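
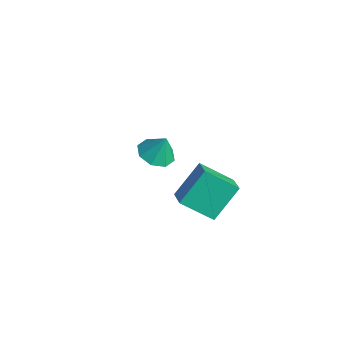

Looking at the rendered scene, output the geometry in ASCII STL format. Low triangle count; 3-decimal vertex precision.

solid 
facet normal -0.514 -0.630 0.582
outer loop
vertex 2.381 -3.497 3.359
vertex 1.347 -3.109 2.866
vertex 2.526 -4.967 1.894
endloop
endfacet
facet normal 0.855 -0.321 0.407
outer loop
vertex 3.533 -3.731 0.754
vertex 2.381 -3.497 3.359
vertex 2.526 -4.967 1.894
endloop
endfacet
facet normal -0.514 -0.630 0.582
outer loop
vertex 2.526 -4.967 1.894
vertex 1.347 -3.109 2.866
vertex 1.492 -4.578 1.402
endloop
endfacet
facet normal 0.069 -0.706 -0.704
outer loop
vertex 1.492 -4.578 1.402
vertex 3.533 -3.731 0.754
vertex 2.526 -4.967 1.894
endloop
endfacet
facet normal -0.070 0.707 0.704
outer loop
vertex 2.381 -3.497 3.359
vertex 2.354 -1.873 1.726
vertex 1.347 -3.109 2.866
endloop
endfacet
facet normal 0.855 -0.321 0.407
outer loop
vertex 3.388 -2.262 2.218
vertex 2.381 -3.497 3.359
vertex 3.533 -3.731 0.754
endloop
endfacet
facet normal -0.069 0.707 0.704
outer loop
vertex 3.388 -2.262 2.218
vertex 2.354 -1.873 1.726
vertex 2.381 -3.497 3.359
endloop
endfacet
facet normal -0.855 0.321 -0.407
outer loop
vertex 1.347 -3.109 2.866
vertex 2.354 -1.873 1.726
vertex 1.492 -4.578 1.402
endloop
endfacet
facet normal 0.070 -0.707 -0.704
outer loop
vertex 2.499 -3.343 0.261
vertex 3.533 -3.731 0.754
vertex 1.492 -4.578 1.402
endloop
endfacet
facet normal -0.855 0.321 -0.407
outer loop
vertex 1.492 -4.578 1.402
vertex 2.354 -1.873 1.726
vertex 2.499 -3.343 0.261
endloop
endfacet
facet normal 0.514 0.630 -0.582
outer loop
vertex 2.499 -3.343 0.261
vertex 3.388 -2.262 2.218
vertex 3.533 -3.731 0.754
endloop
endfacet
facet normal 0.514 0.630 -0.582
outer loop
vertex 2.354 -1.873 1.726
vertex 3.388 -2.262 2.218
vertex 2.499 -3.343 0.261
endloop
endfacet
facet normal -0.257 -0.277 -0.926
outer loop
vertex -2.693 -3.214 -0.737
vertex -3.386 -2.48 -0.764
vertex -2.41 -2.55 -1.014
endloop
endfacet
facet normal 0.884 -0.200 0.423
outer loop
vertex -2.693 -3.214 -0.737
vertex -2.41 -2.55 -1.014
vertex -3.034 -2.1 0.504
endloop
endfacet
facet normal -0.257 -0.276 -0.926
outer loop
vertex -2.41 -2.55 -1.014
vertex -3.386 -2.48 -0.764
vertex -2.698 -1.845 -1.144
endloop
endfacet
facet normal 0.882 0.405 0.242
outer loop
vertex -2.41 -2.55 -1.014
vertex -2.698 -1.845 -1.144
vertex -3.034 -2.1 0.504
endloop
endfacet
facet normal -0.257 -0.276 -0.926
outer loop
vertex -2.698 -1.845 -1.144
vertex -3.386 -2.48 -0.764
vertex -3.39 -1.511 -1.052
endloop
endfacet
facet normal 0.448 0.865 0.225
outer loop
vertex -2.698 -1.845 -1.144
vertex -3.39 -1.511 -1.052
vertex -3.034 -2.1 0.504
endloop
endfacet
facet normal -0.256 -0.276 -0.926
outer loop
vertex -3.39 -1.511 -1.052
vertex -3.386 -2.48 -0.764
vertex -4.079 -1.745 -0.792
endloop
endfacet
facet normal -0.165 0.909 0.382
outer loop
vertex -3.39 -1.511 -1.052
vertex -4.079 -1.745 -0.792
vertex -3.034 -2.1 0.504
endloop
endfacet
facet normal -0.256 -0.277 -0.926
outer loop
vertex -4.079 -1.745 -0.792
vertex -3.386 -2.48 -0.764
vertex -4.362 -2.409 -0.515
endloop
endfacet
facet normal -0.595 0.512 0.620
outer loop
vertex -4.079 -1.745 -0.792
vertex -4.362 -2.409 -0.515
vertex -3.034 -2.1 0.504
endloop
endfacet
facet normal -0.256 -0.277 -0.926
outer loop
vertex -4.362 -2.409 -0.515
vertex -3.386 -2.48 -0.764
vertex -4.073 -3.114 -0.384
endloop
endfacet
facet normal -0.592 -0.094 0.800
outer loop
vertex -4.362 -2.409 -0.515
vertex -4.073 -3.114 -0.384
vertex -3.034 -2.1 0.504
endloop
endfacet
facet normal -0.257 -0.277 -0.926
outer loop
vertex -4.073 -3.114 -0.384
vertex -3.386 -2.48 -0.764
vertex -3.382 -3.448 -0.476
endloop
endfacet
facet normal -0.159 -0.553 0.818
outer loop
vertex -4.073 -3.114 -0.384
vertex -3.382 -3.448 -0.476
vertex -3.034 -2.1 0.504
endloop
endfacet
facet normal -0.257 -0.277 -0.926
outer loop
vertex -3.382 -3.448 -0.476
vertex -3.386 -2.48 -0.764
vertex -2.693 -3.214 -0.737
endloop
endfacet
facet normal 0.453 -0.598 0.661
outer loop
vertex -3.382 -3.448 -0.476
vertex -2.693 -3.214 -0.737
vertex -3.034 -2.1 0.504
endloop
endfacet

endsolid


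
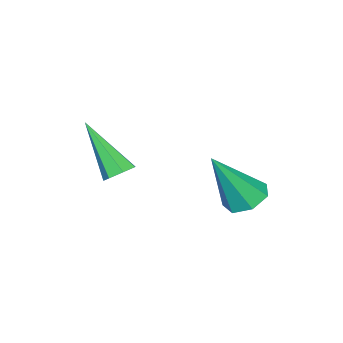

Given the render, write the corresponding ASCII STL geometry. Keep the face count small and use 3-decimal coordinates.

solid 
facet normal -0.430 0.286 -0.856
outer loop
vertex -0.694 4.043 -1.39
vertex -1.399 4.053 -1.033
vertex -0.873 4.639 -1.101
endloop
endfacet
facet normal 0.955 0.296 -0.018
outer loop
vertex -0.694 4.043 -1.39
vertex -0.873 4.639 -1.101
vertex -0.461 3.427 0.833
endloop
endfacet
facet normal -0.431 0.287 -0.855
outer loop
vertex -0.873 4.639 -1.101
vertex -1.399 4.053 -1.033
vertex -1.448 4.792 -0.76
endloop
endfacet
facet normal 0.451 0.796 0.403
outer loop
vertex -0.873 4.639 -1.101
vertex -1.448 4.792 -0.76
vertex -0.461 3.427 0.833
endloop
endfacet
facet normal -0.430 0.288 -0.856
outer loop
vertex -1.448 4.792 -0.76
vertex -1.399 4.053 -1.033
vertex -1.986 4.389 -0.625
endloop
endfacet
facet normal -0.291 0.630 0.720
outer loop
vertex -1.448 4.792 -0.76
vertex -1.986 4.389 -0.625
vertex -0.461 3.427 0.833
endloop
endfacet
facet normal -0.431 0.286 -0.856
outer loop
vertex -1.986 4.389 -0.625
vertex -1.399 4.053 -1.033
vertex -2.081 3.732 -0.797
endloop
endfacet
facet normal -0.714 -0.079 0.695
outer loop
vertex -1.986 4.389 -0.625
vertex -2.081 3.732 -0.797
vertex -0.461 3.427 0.833
endloop
endfacet
facet normal -0.431 0.287 -0.855
outer loop
vertex -2.081 3.732 -0.797
vertex -1.399 4.053 -1.033
vertex -1.663 3.317 -1.147
endloop
endfacet
facet normal -0.498 -0.795 0.347
outer loop
vertex -2.081 3.732 -0.797
vertex -1.663 3.317 -1.147
vertex -0.461 3.427 0.833
endloop
endfacet
facet normal -0.430 0.287 -0.856
outer loop
vertex -1.663 3.317 -1.147
vertex -1.399 4.053 -1.033
vertex -1.046 3.455 -1.411
endloop
endfacet
facet normal 0.192 -0.979 -0.062
outer loop
vertex -1.663 3.317 -1.147
vertex -1.046 3.455 -1.411
vertex -0.461 3.427 0.833
endloop
endfacet
facet normal -0.429 0.288 -0.856
outer loop
vertex -1.046 3.455 -1.411
vertex -1.399 4.053 -1.033
vertex -0.694 4.043 -1.39
endloop
endfacet
facet normal 0.840 -0.495 -0.225
outer loop
vertex -1.046 3.455 -1.411
vertex -0.694 4.043 -1.39
vertex -0.461 3.427 0.833
endloop
endfacet
facet normal 0.044 0.630 -0.775
outer loop
vertex 1.317 1.56 0.439
vertex 1.009 1.206 0.134
vertex 0.836 1.624 0.464
endloop
endfacet
facet normal 0.121 0.604 0.787
outer loop
vertex 1.317 1.56 0.439
vertex 0.836 1.624 0.464
vertex 0.911 -0.166 1.826
endloop
endfacet
facet normal 0.044 0.630 -0.775
outer loop
vertex 0.836 1.624 0.464
vertex 1.009 1.206 0.134
vertex 0.485 1.373 0.24
endloop
endfacet
facet normal -0.683 0.424 0.595
outer loop
vertex 0.836 1.624 0.464
vertex 0.485 1.373 0.24
vertex 0.911 -0.166 1.826
endloop
endfacet
facet normal 0.043 0.629 -0.776
outer loop
vertex 0.485 1.373 0.24
vertex 1.009 1.206 0.134
vertex 0.528 0.996 -0.063
endloop
endfacet
facet normal -0.980 -0.182 0.087
outer loop
vertex 0.485 1.373 0.24
vertex 0.528 0.996 -0.063
vertex 0.911 -0.166 1.826
endloop
endfacet
facet normal 0.043 0.629 -0.776
outer loop
vertex 0.528 0.996 -0.063
vertex 1.009 1.206 0.134
vertex 0.933 0.777 -0.218
endloop
endfacet
facet normal -0.546 -0.758 -0.356
outer loop
vertex 0.528 0.996 -0.063
vertex 0.933 0.777 -0.218
vertex 0.911 -0.166 1.826
endloop
endfacet
facet normal 0.045 0.629 -0.776
outer loop
vertex 0.933 0.777 -0.218
vertex 1.009 1.206 0.134
vertex 1.395 0.881 -0.107
endloop
endfacet
facet normal 0.291 -0.870 -0.398
outer loop
vertex 0.933 0.777 -0.218
vertex 1.395 0.881 -0.107
vertex 0.911 -0.166 1.826
endloop
endfacet
facet normal 0.045 0.629 -0.776
outer loop
vertex 1.395 0.881 -0.107
vertex 1.009 1.206 0.134
vertex 1.566 1.229 0.185
endloop
endfacet
facet normal 0.901 -0.434 -0.010
outer loop
vertex 1.395 0.881 -0.107
vertex 1.566 1.229 0.185
vertex 0.911 -0.166 1.826
endloop
endfacet
facet normal 0.045 0.629 -0.776
outer loop
vertex 1.566 1.229 0.185
vertex 1.009 1.206 0.134
vertex 1.317 1.56 0.439
endloop
endfacet
facet normal 0.825 0.223 0.519
outer loop
vertex 1.566 1.229 0.185
vertex 1.317 1.56 0.439
vertex 0.911 -0.166 1.826
endloop
endfacet

endsolid


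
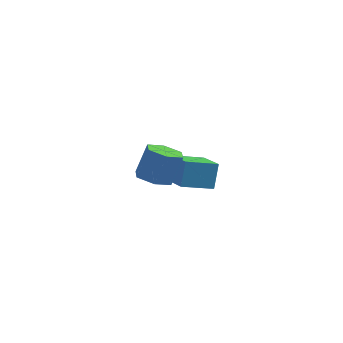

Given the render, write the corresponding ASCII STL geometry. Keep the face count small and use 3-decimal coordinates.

solid 
facet normal -0.781 -0.576 0.242
outer loop
vertex 1.185 1.381 -1.781
vertex 0.05 2.722 -2.257
vertex 1.147 0.891 -3.071
endloop
endfacet
facet normal 0.624 -0.737 0.261
outer loop
vertex 2.35 1.778 -3.443
vertex 1.185 1.381 -1.781
vertex 1.147 0.891 -3.071
endloop
endfacet
facet normal -0.781 -0.576 0.242
outer loop
vertex 1.147 0.891 -3.071
vertex 0.05 2.722 -2.257
vertex 0.012 2.232 -3.547
endloop
endfacet
facet normal -0.027 -0.355 -0.935
outer loop
vertex 0.012 2.232 -3.547
vertex 2.35 1.778 -3.443
vertex 1.147 0.891 -3.071
endloop
endfacet
facet normal 0.027 0.355 0.935
outer loop
vertex 1.185 1.381 -1.781
vertex 1.253 3.609 -2.629
vertex 0.05 2.722 -2.257
endloop
endfacet
facet normal 0.624 -0.737 0.261
outer loop
vertex 2.388 2.268 -2.153
vertex 1.185 1.381 -1.781
vertex 2.35 1.778 -3.443
endloop
endfacet
facet normal 0.027 0.355 0.935
outer loop
vertex 2.388 2.268 -2.153
vertex 1.253 3.609 -2.629
vertex 1.185 1.381 -1.781
endloop
endfacet
facet normal -0.624 0.737 -0.261
outer loop
vertex 0.05 2.722 -2.257
vertex 1.253 3.609 -2.629
vertex 0.012 2.232 -3.547
endloop
endfacet
facet normal -0.027 -0.355 -0.935
outer loop
vertex 1.215 3.119 -3.919
vertex 2.35 1.778 -3.443
vertex 0.012 2.232 -3.547
endloop
endfacet
facet normal -0.624 0.737 -0.261
outer loop
vertex 0.012 2.232 -3.547
vertex 1.253 3.609 -2.629
vertex 1.215 3.119 -3.919
endloop
endfacet
facet normal 0.781 0.576 -0.242
outer loop
vertex 1.215 3.119 -3.919
vertex 2.388 2.268 -2.153
vertex 2.35 1.778 -3.443
endloop
endfacet
facet normal 0.781 0.576 -0.242
outer loop
vertex 1.253 3.609 -2.629
vertex 2.388 2.268 -2.153
vertex 1.215 3.119 -3.919
endloop
endfacet
facet normal -0.241 -0.252 -0.937
outer loop
vertex 1.732 -2.068 -0.971
vertex 1.253 -2.705 -0.676
vertex 0.911 -1.936 -0.795
endloop
endfacet
facet normal 0.093 0.955 -0.281
outer loop
vertex 1.732 -2.068 -0.971
vertex 0.911 -1.936 -0.795
vertex 2.106 -1.677 0.482
endloop
endfacet
facet normal 0.093 0.955 -0.280
outer loop
vertex 2.106 -1.677 0.482
vertex 0.911 -1.936 -0.795
vertex 1.285 -1.546 0.657
endloop
endfacet
facet normal 0.240 0.252 0.938
outer loop
vertex 2.106 -1.677 0.482
vertex 1.285 -1.546 0.657
vertex 1.627 -2.315 0.776
endloop
endfacet
facet normal -0.240 -0.252 -0.938
outer loop
vertex 0.911 -1.936 -0.795
vertex 1.253 -2.705 -0.676
vertex 0.432 -2.574 -0.501
endloop
endfacet
facet normal -0.790 0.611 0.039
outer loop
vertex 0.911 -1.936 -0.795
vertex 0.432 -2.574 -0.501
vertex 1.285 -1.546 0.657
endloop
endfacet
facet normal -0.790 0.612 0.039
outer loop
vertex 1.285 -1.546 0.657
vertex 0.432 -2.574 -0.501
vertex 0.806 -2.183 0.952
endloop
endfacet
facet normal 0.241 0.252 0.937
outer loop
vertex 1.285 -1.546 0.657
vertex 0.806 -2.183 0.952
vertex 1.627 -2.315 0.776
endloop
endfacet
facet normal -0.240 -0.252 -0.938
outer loop
vertex 0.432 -2.574 -0.501
vertex 1.253 -2.705 -0.676
vertex 0.774 -3.343 -0.382
endloop
endfacet
facet normal -0.883 -0.343 0.320
outer loop
vertex 0.432 -2.574 -0.501
vertex 0.774 -3.343 -0.382
vertex 0.806 -2.183 0.952
endloop
endfacet
facet normal -0.883 -0.343 0.320
outer loop
vertex 0.806 -2.183 0.952
vertex 0.774 -3.343 -0.382
vertex 1.148 -2.952 1.071
endloop
endfacet
facet normal 0.241 0.252 0.937
outer loop
vertex 0.806 -2.183 0.952
vertex 1.148 -2.952 1.071
vertex 1.627 -2.315 0.776
endloop
endfacet
facet normal -0.240 -0.252 -0.938
outer loop
vertex 0.774 -3.343 -0.382
vertex 1.253 -2.705 -0.676
vertex 1.595 -3.474 -0.557
endloop
endfacet
facet normal -0.093 -0.955 0.281
outer loop
vertex 0.774 -3.343 -0.382
vertex 1.595 -3.474 -0.557
vertex 1.148 -2.952 1.071
endloop
endfacet
facet normal -0.093 -0.955 0.281
outer loop
vertex 1.148 -2.952 1.071
vertex 1.595 -3.474 -0.557
vertex 1.969 -3.084 0.895
endloop
endfacet
facet normal 0.241 0.252 0.937
outer loop
vertex 1.148 -2.952 1.071
vertex 1.969 -3.084 0.895
vertex 1.627 -2.315 0.776
endloop
endfacet
facet normal -0.241 -0.252 -0.937
outer loop
vertex 1.595 -3.474 -0.557
vertex 1.253 -2.705 -0.676
vertex 2.074 -2.837 -0.852
endloop
endfacet
facet normal 0.790 -0.612 -0.039
outer loop
vertex 1.595 -3.474 -0.557
vertex 2.074 -2.837 -0.852
vertex 1.969 -3.084 0.895
endloop
endfacet
facet normal 0.790 -0.611 -0.039
outer loop
vertex 1.969 -3.084 0.895
vertex 2.074 -2.837 -0.852
vertex 2.448 -2.446 0.601
endloop
endfacet
facet normal 0.240 0.252 0.938
outer loop
vertex 1.969 -3.084 0.895
vertex 2.448 -2.446 0.601
vertex 1.627 -2.315 0.776
endloop
endfacet
facet normal -0.241 -0.252 -0.937
outer loop
vertex 2.074 -2.837 -0.852
vertex 1.253 -2.705 -0.676
vertex 1.732 -2.068 -0.971
endloop
endfacet
facet normal 0.883 0.343 -0.320
outer loop
vertex 2.074 -2.837 -0.852
vertex 1.732 -2.068 -0.971
vertex 2.448 -2.446 0.601
endloop
endfacet
facet normal 0.883 0.343 -0.320
outer loop
vertex 2.448 -2.446 0.601
vertex 1.732 -2.068 -0.971
vertex 2.106 -1.677 0.482
endloop
endfacet
facet normal 0.240 0.252 0.938
outer loop
vertex 2.448 -2.446 0.601
vertex 2.106 -1.677 0.482
vertex 1.627 -2.315 0.776
endloop
endfacet

endsolid


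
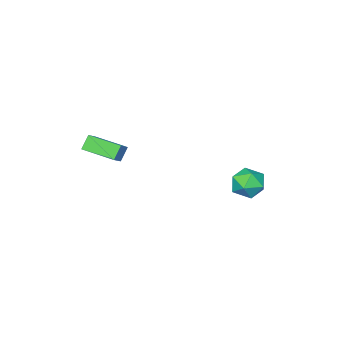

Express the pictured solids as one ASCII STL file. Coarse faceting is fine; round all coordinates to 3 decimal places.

solid 
facet normal -0.735 -0.348 -0.582
outer loop
vertex 2.722 -1.538 4.073
vertex 2.107 0.139 3.847
vertex 3.249 -1.442 3.351
endloop
endfacet
facet normal 0.341 -0.932 0.125
outer loop
vertex 3.933 -1.119 3.893
vertex 2.722 -1.538 4.073
vertex 3.249 -1.442 3.351
endloop
endfacet
facet normal -0.734 -0.347 -0.583
outer loop
vertex 3.249 -1.442 3.351
vertex 2.107 0.139 3.847
vertex 2.635 0.235 3.125
endloop
endfacet
facet normal 0.586 0.106 -0.803
outer loop
vertex 2.635 0.235 3.125
vertex 3.933 -1.119 3.893
vertex 3.249 -1.442 3.351
endloop
endfacet
facet normal -0.586 -0.107 0.803
outer loop
vertex 2.722 -1.538 4.073
vertex 2.791 0.462 4.389
vertex 2.107 0.139 3.847
endloop
endfacet
facet normal 0.341 -0.932 0.125
outer loop
vertex 3.405 -1.215 4.615
vertex 2.722 -1.538 4.073
vertex 3.933 -1.119 3.893
endloop
endfacet
facet normal -0.587 -0.107 0.803
outer loop
vertex 3.405 -1.215 4.615
vertex 2.791 0.462 4.389
vertex 2.722 -1.538 4.073
endloop
endfacet
facet normal -0.341 0.932 -0.125
outer loop
vertex 2.107 0.139 3.847
vertex 2.791 0.462 4.389
vertex 2.635 0.235 3.125
endloop
endfacet
facet normal 0.587 0.107 -0.803
outer loop
vertex 3.318 0.558 3.667
vertex 3.933 -1.119 3.893
vertex 2.635 0.235 3.125
endloop
endfacet
facet normal -0.341 0.932 -0.125
outer loop
vertex 2.635 0.235 3.125
vertex 2.791 0.462 4.389
vertex 3.318 0.558 3.667
endloop
endfacet
facet normal 0.734 0.348 0.583
outer loop
vertex 3.318 0.558 3.667
vertex 3.405 -1.215 4.615
vertex 3.933 -1.119 3.893
endloop
endfacet
facet normal 0.735 0.348 0.583
outer loop
vertex 2.791 0.462 4.389
vertex 3.405 -1.215 4.615
vertex 3.318 0.558 3.667
endloop
endfacet
facet normal 0.326 0.775 0.541
outer loop
vertex -3.531 3.733 0.282
vertex -3.329 3.111 1.051
vertex -2.623 3.299 0.356
endloop
endfacet
facet normal 0.436 0.886 -0.154
outer loop
vertex -3.531 3.733 0.282
vertex -2.623 3.299 0.356
vertex -3.079 3.367 -0.542
endloop
endfacet
facet normal -0.195 0.852 -0.486
outer loop
vertex -3.531 3.733 0.282
vertex -3.079 3.367 -0.542
vertex -4.068 3.22 -0.402
endloop
endfacet
facet normal -0.695 0.719 0.007
outer loop
vertex -3.531 3.733 0.282
vertex -4.068 3.22 -0.402
vertex -4.222 3.062 0.583
endloop
endfacet
facet normal -0.373 0.671 0.641
outer loop
vertex -3.531 3.733 0.282
vertex -4.222 3.062 0.583
vertex -3.329 3.111 1.051
endloop
endfacet
facet normal 0.844 0.356 -0.402
outer loop
vertex -3.079 3.367 -0.542
vertex -2.623 3.299 0.356
vertex -2.598 2.518 -0.283
endloop
endfacet
facet normal 0.667 0.175 0.725
outer loop
vertex -2.623 3.299 0.356
vertex -3.329 3.111 1.051
vertex -2.752 2.36 0.702
endloop
endfacet
facet normal -0.464 0.007 0.886
outer loop
vertex -3.329 3.111 1.051
vertex -4.222 3.062 0.583
vertex -3.741 2.213 0.842
endloop
endfacet
facet normal -0.986 0.084 -0.141
outer loop
vertex -4.222 3.062 0.583
vertex -4.068 3.22 -0.402
vertex -4.197 2.281 -0.056
endloop
endfacet
facet normal -0.177 0.300 -0.937
outer loop
vertex -4.068 3.22 -0.402
vertex -3.079 3.367 -0.542
vertex -3.491 2.469 -0.751
endloop
endfacet
facet normal 0.695 -0.719 -0.007
outer loop
vertex -3.289 1.847 0.018
vertex -2.598 2.518 -0.283
vertex -2.752 2.36 0.702
endloop
endfacet
facet normal 0.195 -0.852 0.486
outer loop
vertex -3.289 1.847 0.018
vertex -2.752 2.36 0.702
vertex -3.741 2.213 0.842
endloop
endfacet
facet normal -0.436 -0.886 0.154
outer loop
vertex -3.289 1.847 0.018
vertex -3.741 2.213 0.842
vertex -4.197 2.281 -0.056
endloop
endfacet
facet normal -0.326 -0.775 -0.541
outer loop
vertex -3.289 1.847 0.018
vertex -4.197 2.281 -0.056
vertex -3.491 2.469 -0.751
endloop
endfacet
facet normal 0.373 -0.671 -0.641
outer loop
vertex -3.289 1.847 0.018
vertex -3.491 2.469 -0.751
vertex -2.598 2.518 -0.283
endloop
endfacet
facet normal 0.986 -0.084 0.141
outer loop
vertex -2.752 2.36 0.702
vertex -2.598 2.518 -0.283
vertex -2.623 3.299 0.356
endloop
endfacet
facet normal 0.177 -0.300 0.937
outer loop
vertex -3.741 2.213 0.842
vertex -2.752 2.36 0.702
vertex -3.329 3.111 1.051
endloop
endfacet
facet normal -0.844 -0.356 0.402
outer loop
vertex -4.197 2.281 -0.056
vertex -3.741 2.213 0.842
vertex -4.222 3.062 0.583
endloop
endfacet
facet normal -0.667 -0.175 -0.725
outer loop
vertex -3.491 2.469 -0.751
vertex -4.197 2.281 -0.056
vertex -4.068 3.22 -0.402
endloop
endfacet
facet normal 0.464 -0.007 -0.886
outer loop
vertex -2.598 2.518 -0.283
vertex -3.491 2.469 -0.751
vertex -3.079 3.367 -0.542
endloop
endfacet

endsolid


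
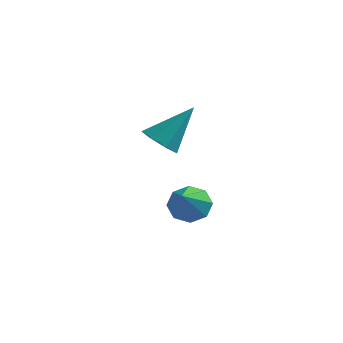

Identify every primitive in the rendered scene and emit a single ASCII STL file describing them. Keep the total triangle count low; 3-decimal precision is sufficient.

solid 
facet normal -0.455 -0.506 -0.733
outer loop
vertex 2.156 1.463 1.217
vertex 1.858 1.14 1.625
vertex 1.697 1.657 1.368
endloop
endfacet
facet normal 0.276 0.905 -0.324
outer loop
vertex 2.156 1.463 1.217
vertex 1.697 1.657 1.368
vertex 2.522 1.88 2.695
endloop
endfacet
facet normal -0.453 -0.506 -0.734
outer loop
vertex 1.697 1.657 1.368
vertex 1.858 1.14 1.625
vertex 1.359 1.461 1.712
endloop
endfacet
facet normal -0.415 0.903 0.106
outer loop
vertex 1.697 1.657 1.368
vertex 1.359 1.461 1.712
vertex 2.522 1.88 2.695
endloop
endfacet
facet normal -0.455 -0.509 -0.731
outer loop
vertex 1.359 1.461 1.712
vertex 1.858 1.14 1.625
vertex 1.398 1.024 1.992
endloop
endfacet
facet normal -0.675 0.355 0.647
outer loop
vertex 1.359 1.461 1.712
vertex 1.398 1.024 1.992
vertex 2.522 1.88 2.695
endloop
endfacet
facet normal -0.456 -0.507 -0.732
outer loop
vertex 1.398 1.024 1.992
vertex 1.858 1.14 1.625
vertex 1.783 0.673 1.995
endloop
endfacet
facet normal -0.307 -0.330 0.893
outer loop
vertex 1.398 1.024 1.992
vertex 1.783 0.673 1.995
vertex 2.522 1.88 2.695
endloop
endfacet
facet normal -0.454 -0.507 -0.732
outer loop
vertex 1.783 0.673 1.995
vertex 1.858 1.14 1.625
vertex 2.225 0.674 1.72
endloop
endfacet
facet normal 0.410 -0.632 0.657
outer loop
vertex 1.783 0.673 1.995
vertex 2.225 0.674 1.72
vertex 2.522 1.88 2.695
endloop
endfacet
facet normal -0.454 -0.507 -0.733
outer loop
vertex 2.225 0.674 1.72
vertex 1.858 1.14 1.625
vertex 2.391 1.026 1.374
endloop
endfacet
facet normal 0.938 -0.326 0.118
outer loop
vertex 2.225 0.674 1.72
vertex 2.391 1.026 1.374
vertex 2.522 1.88 2.695
endloop
endfacet
facet normal -0.454 -0.507 -0.733
outer loop
vertex 2.391 1.026 1.374
vertex 1.858 1.14 1.625
vertex 2.156 1.463 1.217
endloop
endfacet
facet normal 0.878 0.358 -0.318
outer loop
vertex 2.391 1.026 1.374
vertex 2.156 1.463 1.217
vertex 2.522 1.88 2.695
endloop
endfacet
facet normal -0.168 0.761 -0.626
outer loop
vertex 2.553 2.692 -0.858
vertex 2.248 2.303 -1.249
vertex 2.081 2.667 -0.762
endloop
endfacet
facet normal 0.167 0.363 0.917
outer loop
vertex 2.553 2.692 -0.858
vertex 2.081 2.667 -0.762
vertex 2.532 1.017 -0.191
endloop
endfacet
facet normal -0.168 0.761 -0.626
outer loop
vertex 2.081 2.667 -0.762
vertex 2.248 2.303 -1.249
vertex 1.707 2.429 -0.951
endloop
endfacet
facet normal -0.520 0.149 0.841
outer loop
vertex 2.081 2.667 -0.762
vertex 1.707 2.429 -0.951
vertex 2.532 1.017 -0.191
endloop
endfacet
facet normal -0.167 0.762 -0.626
outer loop
vertex 1.707 2.429 -0.951
vertex 2.248 2.303 -1.249
vertex 1.649 2.117 -1.315
endloop
endfacet
facet normal -0.870 -0.297 0.393
outer loop
vertex 1.707 2.429 -0.951
vertex 1.649 2.117 -1.315
vertex 2.532 1.017 -0.191
endloop
endfacet
facet normal -0.168 0.762 -0.625
outer loop
vertex 1.649 2.117 -1.315
vertex 2.248 2.303 -1.249
vertex 1.942 1.915 -1.64
endloop
endfacet
facet normal -0.678 -0.715 -0.167
outer loop
vertex 1.649 2.117 -1.315
vertex 1.942 1.915 -1.64
vertex 2.532 1.017 -0.191
endloop
endfacet
facet normal -0.168 0.762 -0.625
outer loop
vertex 1.942 1.915 -1.64
vertex 2.248 2.303 -1.249
vertex 2.414 1.94 -1.736
endloop
endfacet
facet normal -0.058 -0.859 -0.509
outer loop
vertex 1.942 1.915 -1.64
vertex 2.414 1.94 -1.736
vertex 2.532 1.017 -0.191
endloop
endfacet
facet normal -0.168 0.762 -0.625
outer loop
vertex 2.414 1.94 -1.736
vertex 2.248 2.303 -1.249
vertex 2.789 2.178 -1.547
endloop
endfacet
facet normal 0.628 -0.646 -0.434
outer loop
vertex 2.414 1.94 -1.736
vertex 2.789 2.178 -1.547
vertex 2.532 1.017 -0.191
endloop
endfacet
facet normal -0.169 0.761 -0.626
outer loop
vertex 2.789 2.178 -1.547
vertex 2.248 2.303 -1.249
vertex 2.846 2.49 -1.183
endloop
endfacet
facet normal 0.980 -0.198 0.016
outer loop
vertex 2.789 2.178 -1.547
vertex 2.846 2.49 -1.183
vertex 2.532 1.017 -0.191
endloop
endfacet
facet normal -0.169 0.762 -0.626
outer loop
vertex 2.846 2.49 -1.183
vertex 2.248 2.303 -1.249
vertex 2.553 2.692 -0.858
endloop
endfacet
facet normal 0.788 0.219 0.575
outer loop
vertex 2.846 2.49 -1.183
vertex 2.553 2.692 -0.858
vertex 2.532 1.017 -0.191
endloop
endfacet

endsolid


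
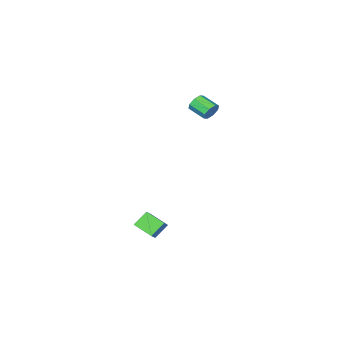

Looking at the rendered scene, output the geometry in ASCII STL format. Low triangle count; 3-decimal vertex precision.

solid 
facet normal -0.277 0.885 -0.374
outer loop
vertex -0.707 1.825 3.639
vertex -1.016 1.55 3.218
vertex -1.133 1.744 3.763
endloop
endfacet
facet normal 0.176 0.429 0.886
outer loop
vertex -0.707 1.825 3.639
vertex -1.133 1.744 3.763
vertex -0.395 0.824 4.062
endloop
endfacet
facet normal 0.177 0.430 0.885
outer loop
vertex -0.395 0.824 4.062
vertex -1.133 1.744 3.763
vertex -0.821 0.744 4.186
endloop
endfacet
facet normal 0.275 -0.885 0.375
outer loop
vertex -0.395 0.824 4.062
vertex -0.821 0.744 4.186
vertex -0.704 0.55 3.642
endloop
endfacet
facet normal -0.276 0.885 -0.374
outer loop
vertex -1.133 1.744 3.763
vertex -1.016 1.55 3.218
vertex -1.491 1.55 3.568
endloop
endfacet
facet normal -0.543 0.178 0.821
outer loop
vertex -1.133 1.744 3.763
vertex -1.491 1.55 3.568
vertex -0.821 0.744 4.186
endloop
endfacet
facet normal -0.543 0.178 0.821
outer loop
vertex -0.821 0.744 4.186
vertex -1.491 1.55 3.568
vertex -1.179 0.55 3.991
endloop
endfacet
facet normal 0.275 -0.885 0.375
outer loop
vertex -0.821 0.744 4.186
vertex -1.179 0.55 3.991
vertex -0.704 0.55 3.642
endloop
endfacet
facet normal -0.276 0.885 -0.374
outer loop
vertex -1.491 1.55 3.568
vertex -1.016 1.55 3.218
vertex -1.571 1.356 3.168
endloop
endfacet
facet normal -0.945 -0.178 0.275
outer loop
vertex -1.491 1.55 3.568
vertex -1.571 1.356 3.168
vertex -1.179 0.55 3.991
endloop
endfacet
facet normal -0.945 -0.178 0.275
outer loop
vertex -1.179 0.55 3.991
vertex -1.571 1.356 3.168
vertex -1.259 0.356 3.591
endloop
endfacet
facet normal 0.275 -0.885 0.374
outer loop
vertex -1.179 0.55 3.991
vertex -1.259 0.356 3.591
vertex -0.704 0.55 3.642
endloop
endfacet
facet normal -0.276 0.885 -0.375
outer loop
vertex -1.571 1.356 3.168
vertex -1.016 1.55 3.218
vertex -1.325 1.276 2.798
endloop
endfacet
facet normal -0.792 -0.430 -0.433
outer loop
vertex -1.571 1.356 3.168
vertex -1.325 1.276 2.798
vertex -1.259 0.356 3.591
endloop
endfacet
facet normal -0.792 -0.430 -0.433
outer loop
vertex -1.259 0.356 3.591
vertex -1.325 1.276 2.798
vertex -1.013 0.275 3.221
endloop
endfacet
facet normal 0.275 -0.885 0.376
outer loop
vertex -1.259 0.356 3.591
vertex -1.013 0.275 3.221
vertex -0.704 0.55 3.642
endloop
endfacet
facet normal -0.275 0.885 -0.375
outer loop
vertex -1.325 1.276 2.798
vertex -1.016 1.55 3.218
vertex -0.899 1.356 2.674
endloop
endfacet
facet normal -0.177 -0.429 -0.886
outer loop
vertex -1.325 1.276 2.798
vertex -0.899 1.356 2.674
vertex -1.013 0.275 3.221
endloop
endfacet
facet normal -0.176 -0.430 -0.886
outer loop
vertex -1.013 0.275 3.221
vertex -0.899 1.356 2.674
vertex -0.587 0.356 3.097
endloop
endfacet
facet normal 0.277 -0.885 0.374
outer loop
vertex -1.013 0.275 3.221
vertex -0.587 0.356 3.097
vertex -0.704 0.55 3.642
endloop
endfacet
facet normal -0.275 0.885 -0.375
outer loop
vertex -0.899 1.356 2.674
vertex -1.016 1.55 3.218
vertex -0.541 1.55 2.869
endloop
endfacet
facet normal 0.543 -0.178 -0.821
outer loop
vertex -0.899 1.356 2.674
vertex -0.541 1.55 2.869
vertex -0.587 0.356 3.097
endloop
endfacet
facet normal 0.543 -0.178 -0.821
outer loop
vertex -0.587 0.356 3.097
vertex -0.541 1.55 2.869
vertex -0.229 0.55 3.292
endloop
endfacet
facet normal 0.276 -0.885 0.374
outer loop
vertex -0.587 0.356 3.097
vertex -0.229 0.55 3.292
vertex -0.704 0.55 3.642
endloop
endfacet
facet normal -0.275 0.885 -0.374
outer loop
vertex -0.541 1.55 2.869
vertex -1.016 1.55 3.218
vertex -0.461 1.744 3.269
endloop
endfacet
facet normal 0.945 0.178 -0.275
outer loop
vertex -0.541 1.55 2.869
vertex -0.461 1.744 3.269
vertex -0.229 0.55 3.292
endloop
endfacet
facet normal 0.945 0.178 -0.275
outer loop
vertex -0.229 0.55 3.292
vertex -0.461 1.744 3.269
vertex -0.149 0.744 3.692
endloop
endfacet
facet normal 0.276 -0.885 0.374
outer loop
vertex -0.229 0.55 3.292
vertex -0.149 0.744 3.692
vertex -0.704 0.55 3.642
endloop
endfacet
facet normal -0.275 0.885 -0.376
outer loop
vertex -0.461 1.744 3.269
vertex -1.016 1.55 3.218
vertex -0.707 1.825 3.639
endloop
endfacet
facet normal 0.792 0.430 0.433
outer loop
vertex -0.461 1.744 3.269
vertex -0.707 1.825 3.639
vertex -0.149 0.744 3.692
endloop
endfacet
facet normal 0.792 0.430 0.434
outer loop
vertex -0.149 0.744 3.692
vertex -0.707 1.825 3.639
vertex -0.395 0.824 4.062
endloop
endfacet
facet normal 0.276 -0.885 0.375
outer loop
vertex -0.149 0.744 3.692
vertex -0.395 0.824 4.062
vertex -0.704 0.55 3.642
endloop
endfacet
facet normal -0.728 0.019 0.685
outer loop
vertex 3.346 1.989 -2.87
vertex 2.912 3.02 -3.359
vertex 2.789 1.481 -3.448
endloop
endfacet
facet normal 0.354 -0.845 0.401
outer loop
vertex 3.568 1.46 -4.181
vertex 3.346 1.989 -2.87
vertex 2.789 1.481 -3.448
endloop
endfacet
facet normal -0.728 0.019 0.685
outer loop
vertex 2.789 1.481 -3.448
vertex 2.912 3.02 -3.359
vertex 2.355 2.511 -3.937
endloop
endfacet
facet normal -0.586 -0.536 -0.608
outer loop
vertex 2.355 2.511 -3.937
vertex 3.568 1.46 -4.181
vertex 2.789 1.481 -3.448
endloop
endfacet
facet normal 0.586 0.535 0.608
outer loop
vertex 3.346 1.989 -2.87
vertex 3.691 2.999 -4.092
vertex 2.912 3.02 -3.359
endloop
endfacet
facet normal 0.356 -0.844 0.401
outer loop
vertex 4.125 1.969 -3.603
vertex 3.346 1.989 -2.87
vertex 3.568 1.46 -4.181
endloop
endfacet
facet normal 0.586 0.536 0.608
outer loop
vertex 4.125 1.969 -3.603
vertex 3.691 2.999 -4.092
vertex 3.346 1.989 -2.87
endloop
endfacet
facet normal -0.355 0.844 -0.401
outer loop
vertex 2.912 3.02 -3.359
vertex 3.691 2.999 -4.092
vertex 2.355 2.511 -3.937
endloop
endfacet
facet normal -0.586 -0.535 -0.608
outer loop
vertex 3.134 2.491 -4.67
vertex 3.568 1.46 -4.181
vertex 2.355 2.511 -3.937
endloop
endfacet
facet normal -0.355 0.845 -0.400
outer loop
vertex 2.355 2.511 -3.937
vertex 3.691 2.999 -4.092
vertex 3.134 2.491 -4.67
endloop
endfacet
facet normal 0.728 -0.019 -0.685
outer loop
vertex 3.134 2.491 -4.67
vertex 4.125 1.969 -3.603
vertex 3.568 1.46 -4.181
endloop
endfacet
facet normal 0.728 -0.019 -0.685
outer loop
vertex 3.691 2.999 -4.092
vertex 4.125 1.969 -3.603
vertex 3.134 2.491 -4.67
endloop
endfacet

endsolid


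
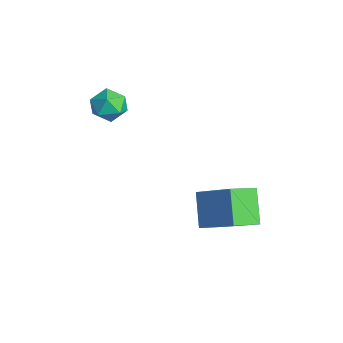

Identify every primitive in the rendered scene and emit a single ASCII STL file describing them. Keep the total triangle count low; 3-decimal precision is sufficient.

solid 
facet normal -0.898 0.278 -0.341
outer loop
vertex -0.258 -3.743 0.093
vertex -0.58 -4.099 0.651
vertex -0.39 -3.392 0.727
endloop
endfacet
facet normal -0.400 0.764 -0.506
outer loop
vertex -0.258 -3.743 0.093
vertex -0.39 -3.392 0.727
vertex 0.249 -3.29 0.376
endloop
endfacet
facet normal 0.104 0.441 -0.892
outer loop
vertex -0.258 -3.743 0.093
vertex 0.249 -3.29 0.376
vertex 0.453 -3.933 0.082
endloop
endfacet
facet normal -0.081 -0.246 -0.966
outer loop
vertex -0.258 -3.743 0.093
vertex 0.453 -3.933 0.082
vertex -0.06 -4.433 0.252
endloop
endfacet
facet normal -0.701 -0.345 -0.624
outer loop
vertex -0.258 -3.743 0.093
vertex -0.06 -4.433 0.252
vertex -0.58 -4.099 0.651
endloop
endfacet
facet normal -0.101 0.990 0.103
outer loop
vertex 0.249 -3.29 0.376
vertex -0.39 -3.392 0.727
vertex 0.24 -3.367 1.108
endloop
endfacet
facet normal -0.907 0.204 0.369
outer loop
vertex -0.39 -3.392 0.727
vertex -0.58 -4.099 0.651
vertex -0.273 -3.867 1.278
endloop
endfacet
facet normal -0.587 -0.804 -0.092
outer loop
vertex -0.58 -4.099 0.651
vertex -0.06 -4.433 0.252
vertex -0.069 -4.51 0.984
endloop
endfacet
facet normal 0.414 -0.644 -0.643
outer loop
vertex -0.06 -4.433 0.252
vertex 0.453 -3.933 0.082
vertex 0.57 -4.408 0.633
endloop
endfacet
facet normal 0.715 0.465 -0.522
outer loop
vertex 0.453 -3.933 0.082
vertex 0.249 -3.29 0.376
vertex 0.76 -3.701 0.709
endloop
endfacet
facet normal 0.081 0.246 0.966
outer loop
vertex 0.438 -4.057 1.267
vertex 0.24 -3.367 1.108
vertex -0.273 -3.867 1.278
endloop
endfacet
facet normal -0.104 -0.441 0.892
outer loop
vertex 0.438 -4.057 1.267
vertex -0.273 -3.867 1.278
vertex -0.069 -4.51 0.984
endloop
endfacet
facet normal 0.400 -0.764 0.506
outer loop
vertex 0.438 -4.057 1.267
vertex -0.069 -4.51 0.984
vertex 0.57 -4.408 0.633
endloop
endfacet
facet normal 0.898 -0.278 0.341
outer loop
vertex 0.438 -4.057 1.267
vertex 0.57 -4.408 0.633
vertex 0.76 -3.701 0.709
endloop
endfacet
facet normal 0.701 0.345 0.624
outer loop
vertex 0.438 -4.057 1.267
vertex 0.76 -3.701 0.709
vertex 0.24 -3.367 1.108
endloop
endfacet
facet normal -0.414 0.644 0.643
outer loop
vertex -0.273 -3.867 1.278
vertex 0.24 -3.367 1.108
vertex -0.39 -3.392 0.727
endloop
endfacet
facet normal -0.715 -0.465 0.522
outer loop
vertex -0.069 -4.51 0.984
vertex -0.273 -3.867 1.278
vertex -0.58 -4.099 0.651
endloop
endfacet
facet normal 0.101 -0.990 -0.103
outer loop
vertex 0.57 -4.408 0.633
vertex -0.069 -4.51 0.984
vertex -0.06 -4.433 0.252
endloop
endfacet
facet normal 0.907 -0.204 -0.369
outer loop
vertex 0.76 -3.701 0.709
vertex 0.57 -4.408 0.633
vertex 0.453 -3.933 0.082
endloop
endfacet
facet normal 0.587 0.804 0.092
outer loop
vertex 0.24 -3.367 1.108
vertex 0.76 -3.701 0.709
vertex 0.249 -3.29 0.376
endloop
endfacet
facet normal -0.664 0.144 0.734
outer loop
vertex 3.61 -0.763 -1.768
vertex 3.41 0.249 -2.148
vertex 2.181 -1.479 -2.92
endloop
endfacet
facet normal 0.183 -0.920 0.345
outer loop
vertex 3.15 -1.689 -3.992
vertex 3.61 -0.763 -1.768
vertex 2.181 -1.479 -2.92
endloop
endfacet
facet normal -0.664 0.144 0.734
outer loop
vertex 2.181 -1.479 -2.92
vertex 3.41 0.249 -2.148
vertex 1.981 -0.466 -3.3
endloop
endfacet
facet normal -0.726 -0.363 -0.585
outer loop
vertex 1.981 -0.466 -3.3
vertex 3.15 -1.689 -3.992
vertex 2.181 -1.479 -2.92
endloop
endfacet
facet normal 0.726 0.363 0.585
outer loop
vertex 3.61 -0.763 -1.768
vertex 4.379 0.039 -3.22
vertex 3.41 0.249 -2.148
endloop
endfacet
facet normal 0.182 -0.921 0.346
outer loop
vertex 4.579 -0.974 -2.84
vertex 3.61 -0.763 -1.768
vertex 3.15 -1.689 -3.992
endloop
endfacet
facet normal 0.726 0.363 0.585
outer loop
vertex 4.579 -0.974 -2.84
vertex 4.379 0.039 -3.22
vertex 3.61 -0.763 -1.768
endloop
endfacet
facet normal -0.182 0.921 -0.345
outer loop
vertex 3.41 0.249 -2.148
vertex 4.379 0.039 -3.22
vertex 1.981 -0.466 -3.3
endloop
endfacet
facet normal -0.726 -0.363 -0.585
outer loop
vertex 2.95 -0.677 -4.372
vertex 3.15 -1.689 -3.992
vertex 1.981 -0.466 -3.3
endloop
endfacet
facet normal -0.182 0.920 -0.346
outer loop
vertex 1.981 -0.466 -3.3
vertex 4.379 0.039 -3.22
vertex 2.95 -0.677 -4.372
endloop
endfacet
facet normal 0.664 -0.144 -0.734
outer loop
vertex 2.95 -0.677 -4.372
vertex 4.579 -0.974 -2.84
vertex 3.15 -1.689 -3.992
endloop
endfacet
facet normal 0.664 -0.144 -0.734
outer loop
vertex 4.379 0.039 -3.22
vertex 4.579 -0.974 -2.84
vertex 2.95 -0.677 -4.372
endloop
endfacet

endsolid


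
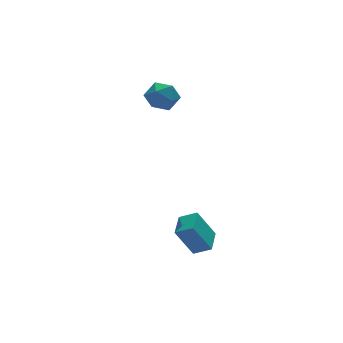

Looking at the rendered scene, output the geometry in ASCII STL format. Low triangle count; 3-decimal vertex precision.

solid 
facet normal -0.674 0.235 0.700
outer loop
vertex -0.864 3.419 4.079
vertex -0.574 2.81 4.563
vertex -0.251 3.574 4.617
endloop
endfacet
facet normal -0.488 0.811 0.322
outer loop
vertex -0.864 3.419 4.079
vertex -0.251 3.574 4.617
vertex -0.223 3.895 3.852
endloop
endfacet
facet normal -0.635 0.682 -0.363
outer loop
vertex -0.864 3.419 4.079
vertex -0.223 3.895 3.852
vertex -0.528 3.33 3.325
endloop
endfacet
facet normal -0.912 0.027 -0.410
outer loop
vertex -0.864 3.419 4.079
vertex -0.528 3.33 3.325
vertex -0.745 2.66 3.764
endloop
endfacet
facet normal -0.936 -0.249 0.247
outer loop
vertex -0.864 3.419 4.079
vertex -0.745 2.66 3.764
vertex -0.574 2.81 4.563
endloop
endfacet
facet normal 0.218 0.897 0.384
outer loop
vertex -0.223 3.895 3.852
vertex -0.251 3.574 4.617
vertex 0.465 3.58 4.196
endloop
endfacet
facet normal -0.083 -0.035 0.996
outer loop
vertex -0.251 3.574 4.617
vertex -0.574 2.81 4.563
vertex 0.248 2.91 4.635
endloop
endfacet
facet normal -0.507 -0.821 0.263
outer loop
vertex -0.574 2.81 4.563
vertex -0.745 2.66 3.764
vertex -0.057 2.345 4.108
endloop
endfacet
facet normal -0.468 -0.373 -0.801
outer loop
vertex -0.745 2.66 3.764
vertex -0.528 3.33 3.325
vertex -0.029 2.666 3.343
endloop
endfacet
facet normal -0.020 0.688 -0.726
outer loop
vertex -0.528 3.33 3.325
vertex -0.223 3.895 3.852
vertex 0.294 3.43 3.397
endloop
endfacet
facet normal 0.912 -0.027 0.410
outer loop
vertex 0.584 2.821 3.881
vertex 0.465 3.58 4.196
vertex 0.248 2.91 4.635
endloop
endfacet
facet normal 0.635 -0.682 0.363
outer loop
vertex 0.584 2.821 3.881
vertex 0.248 2.91 4.635
vertex -0.057 2.345 4.108
endloop
endfacet
facet normal 0.488 -0.811 -0.322
outer loop
vertex 0.584 2.821 3.881
vertex -0.057 2.345 4.108
vertex -0.029 2.666 3.343
endloop
endfacet
facet normal 0.674 -0.235 -0.700
outer loop
vertex 0.584 2.821 3.881
vertex -0.029 2.666 3.343
vertex 0.294 3.43 3.397
endloop
endfacet
facet normal 0.936 0.249 -0.247
outer loop
vertex 0.584 2.821 3.881
vertex 0.294 3.43 3.397
vertex 0.465 3.58 4.196
endloop
endfacet
facet normal 0.468 0.373 0.801
outer loop
vertex 0.248 2.91 4.635
vertex 0.465 3.58 4.196
vertex -0.251 3.574 4.617
endloop
endfacet
facet normal 0.020 -0.688 0.726
outer loop
vertex -0.057 2.345 4.108
vertex 0.248 2.91 4.635
vertex -0.574 2.81 4.563
endloop
endfacet
facet normal -0.218 -0.897 -0.384
outer loop
vertex -0.029 2.666 3.343
vertex -0.057 2.345 4.108
vertex -0.745 2.66 3.764
endloop
endfacet
facet normal 0.083 0.035 -0.996
outer loop
vertex 0.294 3.43 3.397
vertex -0.029 2.666 3.343
vertex -0.528 3.33 3.325
endloop
endfacet
facet normal 0.507 0.821 -0.263
outer loop
vertex 0.465 3.58 4.196
vertex 0.294 3.43 3.397
vertex -0.223 3.895 3.852
endloop
endfacet
facet normal -0.684 0.557 -0.470
outer loop
vertex -1.91 -1.716 -0.963
vertex -1.273 -0.807 -0.813
vertex -1.203 -1.988 -2.315
endloop
endfacet
facet normal -0.569 -0.812 -0.134
outer loop
vertex -0.607 -2.473 -1.907
vertex -1.91 -1.716 -0.963
vertex -1.203 -1.988 -2.315
endloop
endfacet
facet normal -0.685 0.557 -0.470
outer loop
vertex -1.203 -1.988 -2.315
vertex -1.273 -0.807 -0.813
vertex -0.566 -1.079 -2.166
endloop
endfacet
facet normal 0.455 -0.176 -0.873
outer loop
vertex -0.566 -1.079 -2.166
vertex -0.607 -2.473 -1.907
vertex -1.203 -1.988 -2.315
endloop
endfacet
facet normal -0.455 0.175 0.873
outer loop
vertex -1.91 -1.716 -0.963
vertex -0.677 -1.292 -0.405
vertex -1.273 -0.807 -0.813
endloop
endfacet
facet normal -0.569 -0.812 -0.134
outer loop
vertex -1.314 -2.201 -0.554
vertex -1.91 -1.716 -0.963
vertex -0.607 -2.473 -1.907
endloop
endfacet
facet normal -0.455 0.176 0.873
outer loop
vertex -1.314 -2.201 -0.554
vertex -0.677 -1.292 -0.405
vertex -1.91 -1.716 -0.963
endloop
endfacet
facet normal 0.569 0.812 0.134
outer loop
vertex -1.273 -0.807 -0.813
vertex -0.677 -1.292 -0.405
vertex -0.566 -1.079 -2.166
endloop
endfacet
facet normal 0.456 -0.176 -0.873
outer loop
vertex 0.03 -1.564 -1.757
vertex -0.607 -2.473 -1.907
vertex -0.566 -1.079 -2.166
endloop
endfacet
facet normal 0.569 0.812 0.134
outer loop
vertex -0.566 -1.079 -2.166
vertex -0.677 -1.292 -0.405
vertex 0.03 -1.564 -1.757
endloop
endfacet
facet normal 0.685 -0.557 0.470
outer loop
vertex 0.03 -1.564 -1.757
vertex -1.314 -2.201 -0.554
vertex -0.607 -2.473 -1.907
endloop
endfacet
facet normal 0.685 -0.557 0.470
outer loop
vertex -0.677 -1.292 -0.405
vertex -1.314 -2.201 -0.554
vertex 0.03 -1.564 -1.757
endloop
endfacet

endsolid


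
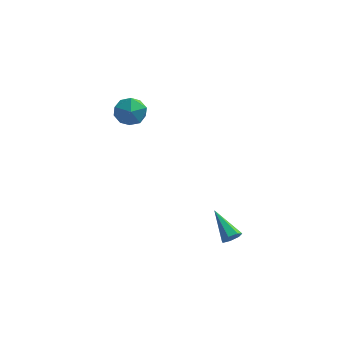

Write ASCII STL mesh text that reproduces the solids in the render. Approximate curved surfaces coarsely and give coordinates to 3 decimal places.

solid 
facet normal -0.209 0.976 0.060
outer loop
vertex -2.055 3.756 1.186
vertex -2.479 3.611 2.067
vertex -1.515 3.821 2.011
endloop
endfacet
facet normal 0.384 0.866 -0.320
outer loop
vertex -2.055 3.756 1.186
vertex -1.515 3.821 2.011
vertex -1.148 3.364 1.215
endloop
endfacet
facet normal 0.219 0.442 -0.870
outer loop
vertex -2.055 3.756 1.186
vertex -1.148 3.364 1.215
vertex -1.885 2.871 0.779
endloop
endfacet
facet normal -0.477 0.290 -0.830
outer loop
vertex -2.055 3.756 1.186
vertex -1.885 2.871 0.779
vertex -2.708 3.023 1.305
endloop
endfacet
facet normal -0.742 0.620 -0.255
outer loop
vertex -2.055 3.756 1.186
vertex -2.708 3.023 1.305
vertex -2.479 3.611 2.067
endloop
endfacet
facet normal 0.850 0.518 0.094
outer loop
vertex -1.148 3.364 1.215
vertex -1.515 3.821 2.011
vertex -1.012 2.977 2.115
endloop
endfacet
facet normal -0.111 0.697 0.709
outer loop
vertex -1.515 3.821 2.011
vertex -2.479 3.611 2.067
vertex -1.835 3.129 2.641
endloop
endfacet
facet normal -0.973 0.121 0.199
outer loop
vertex -2.479 3.611 2.067
vertex -2.708 3.023 1.305
vertex -2.572 2.636 2.205
endloop
endfacet
facet normal -0.543 -0.414 -0.730
outer loop
vertex -2.708 3.023 1.305
vertex -1.885 2.871 0.779
vertex -2.205 2.179 1.409
endloop
endfacet
facet normal 0.583 -0.168 -0.795
outer loop
vertex -1.885 2.871 0.779
vertex -1.148 3.364 1.215
vertex -1.241 2.389 1.353
endloop
endfacet
facet normal 0.477 -0.290 0.830
outer loop
vertex -1.665 2.244 2.234
vertex -1.012 2.977 2.115
vertex -1.835 3.129 2.641
endloop
endfacet
facet normal -0.219 -0.442 0.870
outer loop
vertex -1.665 2.244 2.234
vertex -1.835 3.129 2.641
vertex -2.572 2.636 2.205
endloop
endfacet
facet normal -0.384 -0.866 0.320
outer loop
vertex -1.665 2.244 2.234
vertex -2.572 2.636 2.205
vertex -2.205 2.179 1.409
endloop
endfacet
facet normal 0.209 -0.976 -0.060
outer loop
vertex -1.665 2.244 2.234
vertex -2.205 2.179 1.409
vertex -1.241 2.389 1.353
endloop
endfacet
facet normal 0.742 -0.620 0.255
outer loop
vertex -1.665 2.244 2.234
vertex -1.241 2.389 1.353
vertex -1.012 2.977 2.115
endloop
endfacet
facet normal 0.543 0.414 0.730
outer loop
vertex -1.835 3.129 2.641
vertex -1.012 2.977 2.115
vertex -1.515 3.821 2.011
endloop
endfacet
facet normal -0.583 0.168 0.795
outer loop
vertex -2.572 2.636 2.205
vertex -1.835 3.129 2.641
vertex -2.479 3.611 2.067
endloop
endfacet
facet normal -0.850 -0.518 -0.094
outer loop
vertex -2.205 2.179 1.409
vertex -2.572 2.636 2.205
vertex -2.708 3.023 1.305
endloop
endfacet
facet normal 0.111 -0.697 -0.709
outer loop
vertex -1.241 2.389 1.353
vertex -2.205 2.179 1.409
vertex -1.885 2.871 0.779
endloop
endfacet
facet normal 0.973 -0.121 -0.199
outer loop
vertex -1.012 2.977 2.115
vertex -1.241 2.389 1.353
vertex -1.148 3.364 1.215
endloop
endfacet
facet normal 0.561 -0.646 -0.518
outer loop
vertex 4.595 -3.482 -1.805
vertex 4.315 -3.901 -1.586
vertex 4.21 -3.622 -2.048
endloop
endfacet
facet normal 0.022 0.851 -0.525
outer loop
vertex 4.595 -3.482 -1.805
vertex 4.21 -3.622 -2.048
vertex 3.305 -2.739 -0.654
endloop
endfacet
facet normal 0.561 -0.646 -0.518
outer loop
vertex 4.21 -3.622 -2.048
vertex 4.315 -3.901 -1.586
vertex 3.903 -3.973 -1.943
endloop
endfacet
facet normal -0.652 0.373 -0.660
outer loop
vertex 4.21 -3.622 -2.048
vertex 3.903 -3.973 -1.943
vertex 3.305 -2.739 -0.654
endloop
endfacet
facet normal 0.561 -0.646 -0.517
outer loop
vertex 3.903 -3.973 -1.943
vertex 4.315 -3.901 -1.586
vertex 3.907 -4.269 -1.569
endloop
endfacet
facet normal -0.947 -0.257 -0.193
outer loop
vertex 3.903 -3.973 -1.943
vertex 3.907 -4.269 -1.569
vertex 3.305 -2.739 -0.654
endloop
endfacet
facet normal 0.561 -0.646 -0.519
outer loop
vertex 3.907 -4.269 -1.569
vertex 4.315 -3.901 -1.586
vertex 4.219 -4.288 -1.208
endloop
endfacet
facet normal -0.639 -0.564 0.523
outer loop
vertex 3.907 -4.269 -1.569
vertex 4.219 -4.288 -1.208
vertex 3.305 -2.739 -0.654
endloop
endfacet
facet normal 0.561 -0.645 -0.518
outer loop
vertex 4.219 -4.288 -1.208
vertex 4.315 -3.901 -1.586
vertex 4.603 -4.016 -1.131
endloop
endfacet
facet normal 0.035 -0.318 0.947
outer loop
vertex 4.219 -4.288 -1.208
vertex 4.603 -4.016 -1.131
vertex 3.305 -2.739 -0.654
endloop
endfacet
facet normal 0.561 -0.645 -0.518
outer loop
vertex 4.603 -4.016 -1.131
vertex 4.315 -3.901 -1.586
vertex 4.77 -3.657 -1.397
endloop
endfacet
facet normal 0.574 0.298 0.763
outer loop
vertex 4.603 -4.016 -1.131
vertex 4.77 -3.657 -1.397
vertex 3.305 -2.739 -0.654
endloop
endfacet
facet normal 0.561 -0.646 -0.518
outer loop
vertex 4.77 -3.657 -1.397
vertex 4.315 -3.901 -1.586
vertex 4.595 -3.482 -1.805
endloop
endfacet
facet normal 0.566 0.817 0.107
outer loop
vertex 4.77 -3.657 -1.397
vertex 4.595 -3.482 -1.805
vertex 3.305 -2.739 -0.654
endloop
endfacet

endsolid


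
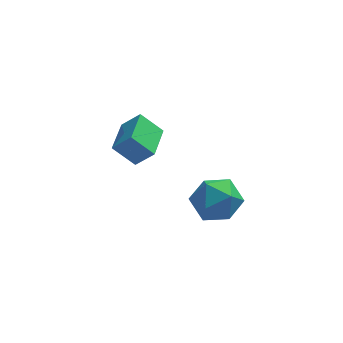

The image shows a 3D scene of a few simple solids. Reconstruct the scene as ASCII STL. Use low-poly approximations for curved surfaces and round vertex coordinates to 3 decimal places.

solid 
facet normal -0.668 0.176 -0.723
outer loop
vertex -1.623 1.163 -0.586
vertex -1.208 2.76 -0.58
vertex -0.733 0.935 -1.463
endloop
endfacet
facet normal -0.251 -0.968 -0.003
outer loop
vertex 0.008 0.74 -0.66
vertex -1.623 1.163 -0.586
vertex -0.733 0.935 -1.463
endloop
endfacet
facet normal -0.668 0.176 -0.723
outer loop
vertex -0.733 0.935 -1.463
vertex -1.208 2.76 -0.58
vertex -0.318 2.532 -1.457
endloop
endfacet
facet normal 0.701 -0.180 -0.690
outer loop
vertex -0.318 2.532 -1.457
vertex 0.008 0.74 -0.66
vertex -0.733 0.935 -1.463
endloop
endfacet
facet normal -0.701 0.180 0.690
outer loop
vertex -1.623 1.163 -0.586
vertex -0.467 2.565 0.223
vertex -1.208 2.76 -0.58
endloop
endfacet
facet normal -0.251 -0.968 -0.003
outer loop
vertex -0.882 0.968 0.217
vertex -1.623 1.163 -0.586
vertex 0.008 0.74 -0.66
endloop
endfacet
facet normal -0.701 0.180 0.690
outer loop
vertex -0.882 0.968 0.217
vertex -0.467 2.565 0.223
vertex -1.623 1.163 -0.586
endloop
endfacet
facet normal 0.251 0.968 0.003
outer loop
vertex -1.208 2.76 -0.58
vertex -0.467 2.565 0.223
vertex -0.318 2.532 -1.457
endloop
endfacet
facet normal 0.701 -0.180 -0.690
outer loop
vertex 0.423 2.337 -0.654
vertex 0.008 0.74 -0.66
vertex -0.318 2.532 -1.457
endloop
endfacet
facet normal 0.251 0.968 0.003
outer loop
vertex -0.318 2.532 -1.457
vertex -0.467 2.565 0.223
vertex 0.423 2.337 -0.654
endloop
endfacet
facet normal 0.668 -0.176 0.723
outer loop
vertex 0.423 2.337 -0.654
vertex -0.882 0.968 0.217
vertex 0.008 0.74 -0.66
endloop
endfacet
facet normal 0.668 -0.176 0.723
outer loop
vertex -0.467 2.565 0.223
vertex -0.882 0.968 0.217
vertex 0.423 2.337 -0.654
endloop
endfacet
facet normal -0.743 0.382 0.549
outer loop
vertex 1.741 -1.819 0.007
vertex 1.123 -2.677 -0.232
vertex 1.76 -2.695 0.643
endloop
endfacet
facet normal -0.108 0.583 0.806
outer loop
vertex 1.741 -1.819 0.007
vertex 1.76 -2.695 0.643
vertex 2.683 -2.184 0.397
endloop
endfacet
facet normal 0.241 0.927 0.287
outer loop
vertex 1.741 -1.819 0.007
vertex 2.683 -2.184 0.397
vertex 2.616 -1.849 -0.631
endloop
endfacet
facet normal -0.180 0.940 -0.291
outer loop
vertex 1.741 -1.819 0.007
vertex 2.616 -1.849 -0.631
vertex 1.652 -2.154 -1.02
endloop
endfacet
facet normal -0.787 0.603 -0.128
outer loop
vertex 1.741 -1.819 0.007
vertex 1.652 -2.154 -1.02
vertex 1.123 -2.677 -0.232
endloop
endfacet
facet normal 0.260 -0.006 0.965
outer loop
vertex 2.683 -2.184 0.397
vertex 1.76 -2.695 0.643
vertex 2.648 -3.266 0.4
endloop
endfacet
facet normal -0.766 -0.331 0.551
outer loop
vertex 1.76 -2.695 0.643
vertex 1.123 -2.677 -0.232
vertex 1.684 -3.571 0.011
endloop
endfacet
facet normal -0.838 0.026 -0.545
outer loop
vertex 1.123 -2.677 -0.232
vertex 1.652 -2.154 -1.02
vertex 1.617 -3.236 -1.017
endloop
endfacet
facet normal 0.146 0.571 -0.808
outer loop
vertex 1.652 -2.154 -1.02
vertex 2.616 -1.849 -0.631
vertex 2.54 -2.725 -1.263
endloop
endfacet
facet normal 0.825 0.552 0.126
outer loop
vertex 2.616 -1.849 -0.631
vertex 2.683 -2.184 0.397
vertex 3.177 -2.743 -0.388
endloop
endfacet
facet normal 0.180 -0.940 0.291
outer loop
vertex 2.559 -3.601 -0.627
vertex 2.648 -3.266 0.4
vertex 1.684 -3.571 0.011
endloop
endfacet
facet normal -0.241 -0.927 -0.287
outer loop
vertex 2.559 -3.601 -0.627
vertex 1.684 -3.571 0.011
vertex 1.617 -3.236 -1.017
endloop
endfacet
facet normal 0.108 -0.583 -0.806
outer loop
vertex 2.559 -3.601 -0.627
vertex 1.617 -3.236 -1.017
vertex 2.54 -2.725 -1.263
endloop
endfacet
facet normal 0.743 -0.382 -0.549
outer loop
vertex 2.559 -3.601 -0.627
vertex 2.54 -2.725 -1.263
vertex 3.177 -2.743 -0.388
endloop
endfacet
facet normal 0.787 -0.603 0.128
outer loop
vertex 2.559 -3.601 -0.627
vertex 3.177 -2.743 -0.388
vertex 2.648 -3.266 0.4
endloop
endfacet
facet normal -0.146 -0.571 0.808
outer loop
vertex 1.684 -3.571 0.011
vertex 2.648 -3.266 0.4
vertex 1.76 -2.695 0.643
endloop
endfacet
facet normal -0.825 -0.552 -0.126
outer loop
vertex 1.617 -3.236 -1.017
vertex 1.684 -3.571 0.011
vertex 1.123 -2.677 -0.232
endloop
endfacet
facet normal -0.260 0.006 -0.965
outer loop
vertex 2.54 -2.725 -1.263
vertex 1.617 -3.236 -1.017
vertex 1.652 -2.154 -1.02
endloop
endfacet
facet normal 0.766 0.331 -0.551
outer loop
vertex 3.177 -2.743 -0.388
vertex 2.54 -2.725 -1.263
vertex 2.616 -1.849 -0.631
endloop
endfacet
facet normal 0.838 -0.026 0.545
outer loop
vertex 2.648 -3.266 0.4
vertex 3.177 -2.743 -0.388
vertex 2.683 -2.184 0.397
endloop
endfacet

endsolid


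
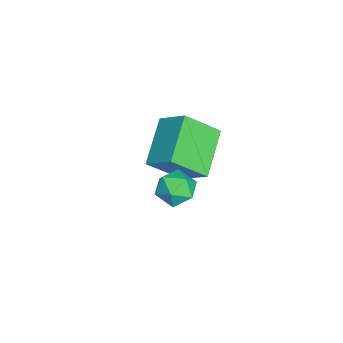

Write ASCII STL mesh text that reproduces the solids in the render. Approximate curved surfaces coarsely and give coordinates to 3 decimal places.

solid 
facet normal -0.006 0.955 -0.295
outer loop
vertex 0.698 1.573 -1.293
vertex 0.362 1.792 -0.577
vertex 1.178 1.772 -0.658
endloop
endfacet
facet normal 0.536 0.601 -0.593
outer loop
vertex 0.698 1.573 -1.293
vertex 1.178 1.772 -0.658
vertex 1.37 1.132 -1.133
endloop
endfacet
facet normal 0.264 0.053 -0.963
outer loop
vertex 0.698 1.573 -1.293
vertex 1.37 1.132 -1.133
vertex 0.673 0.755 -1.345
endloop
endfacet
facet normal -0.446 0.070 -0.892
outer loop
vertex 0.698 1.573 -1.293
vertex 0.673 0.755 -1.345
vertex 0.05 1.163 -1.001
endloop
endfacet
facet normal -0.613 0.628 -0.480
outer loop
vertex 0.698 1.573 -1.293
vertex 0.05 1.163 -1.001
vertex 0.362 1.792 -0.577
endloop
endfacet
facet normal 0.940 0.334 -0.070
outer loop
vertex 1.37 1.132 -1.133
vertex 1.178 1.772 -0.658
vertex 1.45 1.077 -0.319
endloop
endfacet
facet normal 0.063 0.908 0.414
outer loop
vertex 1.178 1.772 -0.658
vertex 0.362 1.792 -0.577
vertex 0.827 1.485 0.025
endloop
endfacet
facet normal -0.919 0.378 0.116
outer loop
vertex 0.362 1.792 -0.577
vertex 0.05 1.163 -1.001
vertex 0.13 1.108 -0.187
endloop
endfacet
facet normal -0.648 -0.523 -0.553
outer loop
vertex 0.05 1.163 -1.001
vertex 0.673 0.755 -1.345
vertex 0.322 0.468 -0.662
endloop
endfacet
facet normal 0.501 -0.551 -0.668
outer loop
vertex 0.673 0.755 -1.345
vertex 1.37 1.132 -1.133
vertex 1.138 0.448 -0.743
endloop
endfacet
facet normal 0.446 -0.070 0.892
outer loop
vertex 0.802 0.667 -0.027
vertex 1.45 1.077 -0.319
vertex 0.827 1.485 0.025
endloop
endfacet
facet normal -0.264 -0.053 0.963
outer loop
vertex 0.802 0.667 -0.027
vertex 0.827 1.485 0.025
vertex 0.13 1.108 -0.187
endloop
endfacet
facet normal -0.536 -0.601 0.593
outer loop
vertex 0.802 0.667 -0.027
vertex 0.13 1.108 -0.187
vertex 0.322 0.468 -0.662
endloop
endfacet
facet normal 0.006 -0.955 0.295
outer loop
vertex 0.802 0.667 -0.027
vertex 0.322 0.468 -0.662
vertex 1.138 0.448 -0.743
endloop
endfacet
facet normal 0.613 -0.628 0.480
outer loop
vertex 0.802 0.667 -0.027
vertex 1.138 0.448 -0.743
vertex 1.45 1.077 -0.319
endloop
endfacet
facet normal 0.648 0.523 0.553
outer loop
vertex 0.827 1.485 0.025
vertex 1.45 1.077 -0.319
vertex 1.178 1.772 -0.658
endloop
endfacet
facet normal -0.501 0.551 0.668
outer loop
vertex 0.13 1.108 -0.187
vertex 0.827 1.485 0.025
vertex 0.362 1.792 -0.577
endloop
endfacet
facet normal -0.940 -0.334 0.070
outer loop
vertex 0.322 0.468 -0.662
vertex 0.13 1.108 -0.187
vertex 0.05 1.163 -1.001
endloop
endfacet
facet normal -0.063 -0.908 -0.414
outer loop
vertex 1.138 0.448 -0.743
vertex 0.322 0.468 -0.662
vertex 0.673 0.755 -1.345
endloop
endfacet
facet normal 0.919 -0.378 -0.116
outer loop
vertex 1.45 1.077 -0.319
vertex 1.138 0.448 -0.743
vertex 1.37 1.132 -1.133
endloop
endfacet
facet normal -0.889 0.085 0.451
outer loop
vertex -3.566 0.692 -0.744
vertex -4.043 1.966 -1.923
vertex -4.12 -0.346 -1.641
endloop
endfacet
facet normal 0.265 -0.708 0.655
outer loop
vertex -2.237 -0.526 -2.597
vertex -3.566 0.692 -0.744
vertex -4.12 -0.346 -1.641
endloop
endfacet
facet normal -0.888 0.085 0.452
outer loop
vertex -4.12 -0.346 -1.641
vertex -4.043 1.966 -1.923
vertex -4.598 0.927 -2.82
endloop
endfacet
facet normal -0.375 -0.702 -0.606
outer loop
vertex -4.598 0.927 -2.82
vertex -2.237 -0.526 -2.597
vertex -4.12 -0.346 -1.641
endloop
endfacet
facet normal 0.375 0.701 0.606
outer loop
vertex -3.566 0.692 -0.744
vertex -2.16 1.786 -2.879
vertex -4.043 1.966 -1.923
endloop
endfacet
facet normal 0.265 -0.707 0.655
outer loop
vertex -1.682 0.513 -1.7
vertex -3.566 0.692 -0.744
vertex -2.237 -0.526 -2.597
endloop
endfacet
facet normal 0.374 0.702 0.606
outer loop
vertex -1.682 0.513 -1.7
vertex -2.16 1.786 -2.879
vertex -3.566 0.692 -0.744
endloop
endfacet
facet normal -0.265 0.707 -0.655
outer loop
vertex -4.043 1.966 -1.923
vertex -2.16 1.786 -2.879
vertex -4.598 0.927 -2.82
endloop
endfacet
facet normal -0.374 -0.701 -0.606
outer loop
vertex -2.714 0.748 -3.776
vertex -2.237 -0.526 -2.597
vertex -4.598 0.927 -2.82
endloop
endfacet
facet normal -0.265 0.708 -0.655
outer loop
vertex -4.598 0.927 -2.82
vertex -2.16 1.786 -2.879
vertex -2.714 0.748 -3.776
endloop
endfacet
facet normal 0.888 -0.085 -0.451
outer loop
vertex -2.714 0.748 -3.776
vertex -1.682 0.513 -1.7
vertex -2.237 -0.526 -2.597
endloop
endfacet
facet normal 0.888 -0.084 -0.451
outer loop
vertex -2.16 1.786 -2.879
vertex -1.682 0.513 -1.7
vertex -2.714 0.748 -3.776
endloop
endfacet

endsolid


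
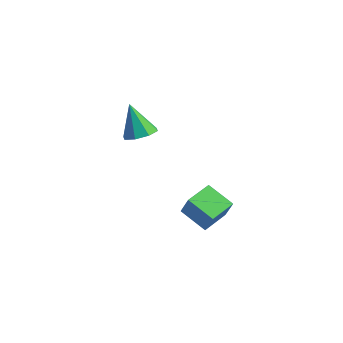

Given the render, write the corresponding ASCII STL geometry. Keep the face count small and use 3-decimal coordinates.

solid 
facet normal -0.929 0.079 0.361
outer loop
vertex -0.323 2.899 -1.604
vertex -0.19 4.524 -1.618
vertex -0.774 2.926 -2.769
endloop
endfacet
facet normal -0.082 -0.997 0.009
outer loop
vertex 0.75 2.796 -3.362
vertex -0.323 2.899 -1.604
vertex -0.774 2.926 -2.769
endloop
endfacet
facet normal -0.929 0.079 0.361
outer loop
vertex -0.774 2.926 -2.769
vertex -0.19 4.524 -1.618
vertex -0.641 4.551 -2.783
endloop
endfacet
facet normal -0.361 0.022 -0.932
outer loop
vertex -0.641 4.551 -2.783
vertex 0.75 2.796 -3.362
vertex -0.774 2.926 -2.769
endloop
endfacet
facet normal 0.361 -0.022 0.932
outer loop
vertex -0.323 2.899 -1.604
vertex 1.334 4.394 -2.211
vertex -0.19 4.524 -1.618
endloop
endfacet
facet normal -0.082 -0.997 0.009
outer loop
vertex 1.201 2.769 -2.197
vertex -0.323 2.899 -1.604
vertex 0.75 2.796 -3.362
endloop
endfacet
facet normal 0.361 -0.022 0.932
outer loop
vertex 1.201 2.769 -2.197
vertex 1.334 4.394 -2.211
vertex -0.323 2.899 -1.604
endloop
endfacet
facet normal 0.082 0.997 -0.009
outer loop
vertex -0.19 4.524 -1.618
vertex 1.334 4.394 -2.211
vertex -0.641 4.551 -2.783
endloop
endfacet
facet normal -0.361 0.022 -0.932
outer loop
vertex 0.883 4.421 -3.376
vertex 0.75 2.796 -3.362
vertex -0.641 4.551 -2.783
endloop
endfacet
facet normal 0.082 0.997 -0.009
outer loop
vertex -0.641 4.551 -2.783
vertex 1.334 4.394 -2.211
vertex 0.883 4.421 -3.376
endloop
endfacet
facet normal 0.929 -0.079 -0.361
outer loop
vertex 0.883 4.421 -3.376
vertex 1.201 2.769 -2.197
vertex 0.75 2.796 -3.362
endloop
endfacet
facet normal 0.929 -0.079 -0.361
outer loop
vertex 1.334 4.394 -2.211
vertex 1.201 2.769 -2.197
vertex 0.883 4.421 -3.376
endloop
endfacet
facet normal 0.472 -0.182 -0.863
outer loop
vertex -1.782 1.71 3.607
vertex -2.493 2.022 3.152
vertex -1.742 2.387 3.486
endloop
endfacet
facet normal 0.609 0.105 0.786
outer loop
vertex -1.782 1.71 3.607
vertex -1.742 2.387 3.486
vertex -3.367 2.358 4.748
endloop
endfacet
facet normal 0.472 -0.181 -0.863
outer loop
vertex -1.742 2.387 3.486
vertex -2.493 2.022 3.152
vertex -2.142 2.85 3.17
endloop
endfacet
facet normal 0.412 0.729 0.547
outer loop
vertex -1.742 2.387 3.486
vertex -2.142 2.85 3.17
vertex -3.367 2.358 4.748
endloop
endfacet
facet normal 0.472 -0.181 -0.863
outer loop
vertex -2.142 2.85 3.17
vertex -2.493 2.022 3.152
vertex -2.748 2.828 2.843
endloop
endfacet
facet normal -0.140 0.971 0.194
outer loop
vertex -2.142 2.85 3.17
vertex -2.748 2.828 2.843
vertex -3.367 2.358 4.748
endloop
endfacet
facet normal 0.472 -0.181 -0.863
outer loop
vertex -2.748 2.828 2.843
vertex -2.493 2.022 3.152
vertex -3.205 2.334 2.697
endloop
endfacet
facet normal -0.723 0.688 -0.065
outer loop
vertex -2.748 2.828 2.843
vertex -3.205 2.334 2.697
vertex -3.367 2.358 4.748
endloop
endfacet
facet normal 0.472 -0.182 -0.863
outer loop
vertex -3.205 2.334 2.697
vertex -2.493 2.022 3.152
vertex -3.245 1.657 2.818
endloop
endfacet
facet normal -0.996 0.045 -0.079
outer loop
vertex -3.205 2.334 2.697
vertex -3.245 1.657 2.818
vertex -3.367 2.358 4.748
endloop
endfacet
facet normal 0.471 -0.182 -0.863
outer loop
vertex -3.245 1.657 2.818
vertex -2.493 2.022 3.152
vertex -2.845 1.194 3.134
endloop
endfacet
facet normal -0.798 -0.580 0.160
outer loop
vertex -3.245 1.657 2.818
vertex -2.845 1.194 3.134
vertex -3.367 2.358 4.748
endloop
endfacet
facet normal 0.472 -0.182 -0.863
outer loop
vertex -2.845 1.194 3.134
vertex -2.493 2.022 3.152
vertex -2.239 1.216 3.461
endloop
endfacet
facet normal -0.247 -0.822 0.513
outer loop
vertex -2.845 1.194 3.134
vertex -2.239 1.216 3.461
vertex -3.367 2.358 4.748
endloop
endfacet
facet normal 0.472 -0.182 -0.863
outer loop
vertex -2.239 1.216 3.461
vertex -2.493 2.022 3.152
vertex -1.782 1.71 3.607
endloop
endfacet
facet normal 0.336 -0.539 0.773
outer loop
vertex -2.239 1.216 3.461
vertex -1.782 1.71 3.607
vertex -3.367 2.358 4.748
endloop
endfacet

endsolid


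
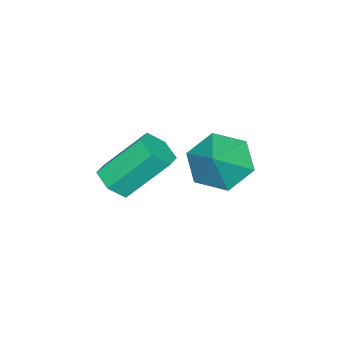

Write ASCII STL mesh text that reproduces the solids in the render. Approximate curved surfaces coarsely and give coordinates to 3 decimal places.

solid 
facet normal 0.345 -0.583 -0.736
outer loop
vertex 0.602 -3.249 -0.784
vertex 0.313 -2.875 -1.216
vertex 0.914 -2.749 -1.034
endloop
endfacet
facet normal 0.802 -0.224 0.553
outer loop
vertex 0.602 -3.249 -0.784
vertex 0.914 -2.749 -1.034
vertex 0.016 -2.259 0.467
endloop
endfacet
facet normal 0.803 -0.223 0.553
outer loop
vertex 0.016 -2.259 0.467
vertex 0.914 -2.749 -1.034
vertex 0.327 -1.759 0.217
endloop
endfacet
facet normal -0.344 0.582 0.736
outer loop
vertex 0.016 -2.259 0.467
vertex 0.327 -1.759 0.217
vertex -0.273 -1.885 0.036
endloop
endfacet
facet normal 0.345 -0.582 -0.736
outer loop
vertex 0.914 -2.749 -1.034
vertex 0.313 -2.875 -1.216
vertex 0.625 -2.375 -1.465
endloop
endfacet
facet normal 0.823 0.565 -0.061
outer loop
vertex 0.914 -2.749 -1.034
vertex 0.625 -2.375 -1.465
vertex 0.327 -1.759 0.217
endloop
endfacet
facet normal 0.823 0.565 -0.061
outer loop
vertex 0.327 -1.759 0.217
vertex 0.625 -2.375 -1.465
vertex 0.038 -1.385 -0.214
endloop
endfacet
facet normal -0.344 0.582 0.736
outer loop
vertex 0.327 -1.759 0.217
vertex 0.038 -1.385 -0.214
vertex -0.273 -1.885 0.036
endloop
endfacet
facet normal 0.345 -0.582 -0.736
outer loop
vertex 0.625 -2.375 -1.465
vertex 0.313 -2.875 -1.216
vertex 0.024 -2.501 -1.647
endloop
endfacet
facet normal 0.021 0.789 -0.614
outer loop
vertex 0.625 -2.375 -1.465
vertex 0.024 -2.501 -1.647
vertex 0.038 -1.385 -0.214
endloop
endfacet
facet normal 0.021 0.789 -0.614
outer loop
vertex 0.038 -1.385 -0.214
vertex 0.024 -2.501 -1.647
vertex -0.562 -1.511 -0.396
endloop
endfacet
facet normal -0.345 0.583 0.736
outer loop
vertex 0.038 -1.385 -0.214
vertex -0.562 -1.511 -0.396
vertex -0.273 -1.885 0.036
endloop
endfacet
facet normal 0.344 -0.582 -0.736
outer loop
vertex 0.024 -2.501 -1.647
vertex 0.313 -2.875 -1.216
vertex -0.287 -3.001 -1.397
endloop
endfacet
facet normal -0.803 0.223 -0.553
outer loop
vertex 0.024 -2.501 -1.647
vertex -0.287 -3.001 -1.397
vertex -0.562 -1.511 -0.396
endloop
endfacet
facet normal -0.802 0.224 -0.554
outer loop
vertex -0.562 -1.511 -0.396
vertex -0.287 -3.001 -1.397
vertex -0.874 -2.011 -0.146
endloop
endfacet
facet normal -0.345 0.583 0.736
outer loop
vertex -0.562 -1.511 -0.396
vertex -0.874 -2.011 -0.146
vertex -0.273 -1.885 0.036
endloop
endfacet
facet normal 0.344 -0.582 -0.736
outer loop
vertex -0.287 -3.001 -1.397
vertex 0.313 -2.875 -1.216
vertex 0.002 -3.375 -0.966
endloop
endfacet
facet normal -0.823 -0.565 0.061
outer loop
vertex -0.287 -3.001 -1.397
vertex 0.002 -3.375 -0.966
vertex -0.874 -2.011 -0.146
endloop
endfacet
facet normal -0.823 -0.565 0.061
outer loop
vertex -0.874 -2.011 -0.146
vertex 0.002 -3.375 -0.966
vertex -0.585 -2.385 0.285
endloop
endfacet
facet normal -0.345 0.582 0.736
outer loop
vertex -0.874 -2.011 -0.146
vertex -0.585 -2.385 0.285
vertex -0.273 -1.885 0.036
endloop
endfacet
facet normal 0.345 -0.583 -0.736
outer loop
vertex 0.002 -3.375 -0.966
vertex 0.313 -2.875 -1.216
vertex 0.602 -3.249 -0.784
endloop
endfacet
facet normal -0.021 -0.789 0.614
outer loop
vertex 0.002 -3.375 -0.966
vertex 0.602 -3.249 -0.784
vertex -0.585 -2.385 0.285
endloop
endfacet
facet normal -0.021 -0.789 0.614
outer loop
vertex -0.585 -2.385 0.285
vertex 0.602 -3.249 -0.784
vertex 0.016 -2.259 0.467
endloop
endfacet
facet normal -0.345 0.582 0.736
outer loop
vertex -0.585 -2.385 0.285
vertex 0.016 -2.259 0.467
vertex -0.273 -1.885 0.036
endloop
endfacet
facet normal -0.738 -0.162 -0.655
outer loop
vertex 0.6 -0.425 -0.167
vertex 0.02 0.018 0.376
vertex 0.485 0.473 -0.26
endloop
endfacet
facet normal 0.965 0.099 -0.242
outer loop
vertex 0.6 -0.425 -0.167
vertex 0.485 0.473 -0.26
vertex 0.86 0.202 1.124
endloop
endfacet
facet normal -0.738 -0.162 -0.655
outer loop
vertex 0.485 0.473 -0.26
vertex 0.02 0.018 0.376
vertex -0.095 0.916 0.284
endloop
endfacet
facet normal 0.603 0.798 -0.007
outer loop
vertex 0.485 0.473 -0.26
vertex -0.095 0.916 0.284
vertex 0.86 0.202 1.124
endloop
endfacet
facet normal -0.737 -0.162 -0.656
outer loop
vertex -0.095 0.916 0.284
vertex 0.02 0.018 0.376
vertex -0.561 0.461 0.92
endloop
endfacet
facet normal 0.057 0.792 0.608
outer loop
vertex -0.095 0.916 0.284
vertex -0.561 0.461 0.92
vertex 0.86 0.202 1.124
endloop
endfacet
facet normal -0.737 -0.162 -0.656
outer loop
vertex -0.561 0.461 0.92
vertex 0.02 0.018 0.376
vertex -0.446 -0.437 1.012
endloop
endfacet
facet normal -0.126 0.085 0.988
outer loop
vertex -0.561 0.461 0.92
vertex -0.446 -0.437 1.012
vertex 0.86 0.202 1.124
endloop
endfacet
facet normal -0.737 -0.162 -0.656
outer loop
vertex -0.446 -0.437 1.012
vertex 0.02 0.018 0.376
vertex 0.134 -0.88 0.469
endloop
endfacet
facet normal 0.236 -0.614 0.753
outer loop
vertex -0.446 -0.437 1.012
vertex 0.134 -0.88 0.469
vertex 0.86 0.202 1.124
endloop
endfacet
facet normal -0.737 -0.162 -0.656
outer loop
vertex 0.134 -0.88 0.469
vertex 0.02 0.018 0.376
vertex 0.6 -0.425 -0.167
endloop
endfacet
facet normal 0.782 -0.608 0.138
outer loop
vertex 0.134 -0.88 0.469
vertex 0.6 -0.425 -0.167
vertex 0.86 0.202 1.124
endloop
endfacet

endsolid


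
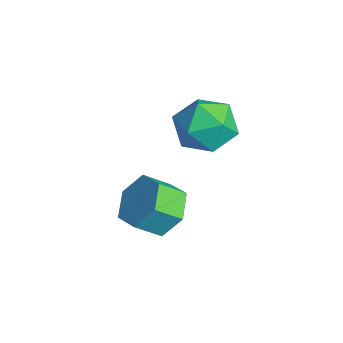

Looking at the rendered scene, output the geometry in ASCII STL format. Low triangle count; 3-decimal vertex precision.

solid 
facet normal 0.069 0.768 -0.636
outer loop
vertex -0.72 -3.267 -2.688
vertex -1.443 -2.867 -2.284
vertex -0.593 -2.692 -1.98
endloop
endfacet
facet normal 0.988 -0.141 -0.062
outer loop
vertex -0.72 -3.267 -2.688
vertex -0.593 -2.692 -1.98
vertex -0.793 -4.073 -2.019
endloop
endfacet
facet normal 0.988 -0.141 -0.063
outer loop
vertex -0.793 -4.073 -2.019
vertex -0.593 -2.692 -1.98
vertex -0.666 -3.499 -1.312
endloop
endfacet
facet normal -0.070 -0.768 0.636
outer loop
vertex -0.793 -4.073 -2.019
vertex -0.666 -3.499 -1.312
vertex -1.517 -3.673 -1.616
endloop
endfacet
facet normal 0.070 0.768 -0.637
outer loop
vertex -0.593 -2.692 -1.98
vertex -1.443 -2.867 -2.284
vertex -1.316 -2.292 -1.577
endloop
endfacet
facet normal 0.614 0.470 0.635
outer loop
vertex -0.593 -2.692 -1.98
vertex -1.316 -2.292 -1.577
vertex -0.666 -3.499 -1.312
endloop
endfacet
facet normal 0.613 0.470 0.635
outer loop
vertex -0.666 -3.499 -1.312
vertex -1.316 -2.292 -1.577
vertex -1.39 -3.099 -0.909
endloop
endfacet
facet normal -0.070 -0.768 0.636
outer loop
vertex -0.666 -3.499 -1.312
vertex -1.39 -3.099 -0.909
vertex -1.517 -3.673 -1.616
endloop
endfacet
facet normal 0.070 0.768 -0.637
outer loop
vertex -1.316 -2.292 -1.577
vertex -1.443 -2.867 -2.284
vertex -2.167 -2.467 -1.881
endloop
endfacet
facet normal -0.375 0.611 0.697
outer loop
vertex -1.316 -2.292 -1.577
vertex -2.167 -2.467 -1.881
vertex -1.39 -3.099 -0.909
endloop
endfacet
facet normal -0.374 0.612 0.697
outer loop
vertex -1.39 -3.099 -0.909
vertex -2.167 -2.467 -1.881
vertex -2.24 -3.273 -1.212
endloop
endfacet
facet normal -0.070 -0.768 0.636
outer loop
vertex -1.39 -3.099 -0.909
vertex -2.24 -3.273 -1.212
vertex -1.517 -3.673 -1.616
endloop
endfacet
facet normal 0.070 0.768 -0.636
outer loop
vertex -2.167 -2.467 -1.881
vertex -1.443 -2.867 -2.284
vertex -2.294 -3.041 -2.588
endloop
endfacet
facet normal -0.988 0.141 0.063
outer loop
vertex -2.167 -2.467 -1.881
vertex -2.294 -3.041 -2.588
vertex -2.24 -3.273 -1.212
endloop
endfacet
facet normal -0.988 0.141 0.063
outer loop
vertex -2.24 -3.273 -1.212
vertex -2.294 -3.041 -2.588
vertex -2.367 -3.848 -1.92
endloop
endfacet
facet normal -0.069 -0.768 0.636
outer loop
vertex -2.24 -3.273 -1.212
vertex -2.367 -3.848 -1.92
vertex -1.517 -3.673 -1.616
endloop
endfacet
facet normal 0.070 0.768 -0.636
outer loop
vertex -2.294 -3.041 -2.588
vertex -1.443 -2.867 -2.284
vertex -1.57 -3.441 -2.991
endloop
endfacet
facet normal -0.613 -0.470 -0.635
outer loop
vertex -2.294 -3.041 -2.588
vertex -1.57 -3.441 -2.991
vertex -2.367 -3.848 -1.92
endloop
endfacet
facet normal -0.614 -0.469 -0.635
outer loop
vertex -2.367 -3.848 -1.92
vertex -1.57 -3.441 -2.991
vertex -1.644 -4.248 -2.323
endloop
endfacet
facet normal -0.070 -0.768 0.637
outer loop
vertex -2.367 -3.848 -1.92
vertex -1.644 -4.248 -2.323
vertex -1.517 -3.673 -1.616
endloop
endfacet
facet normal 0.070 0.768 -0.636
outer loop
vertex -1.57 -3.441 -2.991
vertex -1.443 -2.867 -2.284
vertex -0.72 -3.267 -2.688
endloop
endfacet
facet normal 0.374 -0.612 -0.697
outer loop
vertex -1.57 -3.441 -2.991
vertex -0.72 -3.267 -2.688
vertex -1.644 -4.248 -2.323
endloop
endfacet
facet normal 0.375 -0.612 -0.696
outer loop
vertex -1.644 -4.248 -2.323
vertex -0.72 -3.267 -2.688
vertex -0.793 -4.073 -2.019
endloop
endfacet
facet normal -0.070 -0.768 0.637
outer loop
vertex -1.644 -4.248 -2.323
vertex -0.793 -4.073 -2.019
vertex -1.517 -3.673 -1.616
endloop
endfacet
facet normal -0.479 0.296 0.826
outer loop
vertex -2.785 -1.389 1.17
vertex -1.991 -1.707 1.745
vertex -2.014 -0.741 1.385
endloop
endfacet
facet normal -0.663 0.700 0.266
outer loop
vertex -2.785 -1.389 1.17
vertex -2.014 -0.741 1.385
vertex -2.419 -0.764 0.438
endloop
endfacet
facet normal -0.933 0.271 -0.235
outer loop
vertex -2.785 -1.389 1.17
vertex -2.419 -0.764 0.438
vertex -2.646 -1.743 0.212
endloop
endfacet
facet normal -0.918 -0.397 0.013
outer loop
vertex -2.785 -1.389 1.17
vertex -2.646 -1.743 0.212
vertex -2.382 -2.326 1.02
endloop
endfacet
facet normal -0.638 -0.381 0.669
outer loop
vertex -2.785 -1.389 1.17
vertex -2.382 -2.326 1.02
vertex -1.991 -1.707 1.745
endloop
endfacet
facet normal -0.069 0.998 0.005
outer loop
vertex -2.419 -0.764 0.438
vertex -2.014 -0.741 1.385
vertex -1.398 -0.694 0.56
endloop
endfacet
facet normal 0.228 0.345 0.911
outer loop
vertex -2.014 -0.741 1.385
vertex -1.991 -1.707 1.745
vertex -1.134 -1.277 1.368
endloop
endfacet
facet normal -0.027 -0.753 0.657
outer loop
vertex -1.991 -1.707 1.745
vertex -2.382 -2.326 1.02
vertex -1.361 -2.256 1.142
endloop
endfacet
facet normal -0.482 -0.778 -0.404
outer loop
vertex -2.382 -2.326 1.02
vertex -2.646 -1.743 0.212
vertex -1.766 -2.279 0.195
endloop
endfacet
facet normal -0.507 0.304 -0.807
outer loop
vertex -2.646 -1.743 0.212
vertex -2.419 -0.764 0.438
vertex -1.789 -1.313 -0.165
endloop
endfacet
facet normal 0.918 0.397 -0.013
outer loop
vertex -0.995 -1.631 0.41
vertex -1.398 -0.694 0.56
vertex -1.134 -1.277 1.368
endloop
endfacet
facet normal 0.933 -0.271 0.235
outer loop
vertex -0.995 -1.631 0.41
vertex -1.134 -1.277 1.368
vertex -1.361 -2.256 1.142
endloop
endfacet
facet normal 0.663 -0.700 -0.266
outer loop
vertex -0.995 -1.631 0.41
vertex -1.361 -2.256 1.142
vertex -1.766 -2.279 0.195
endloop
endfacet
facet normal 0.479 -0.296 -0.826
outer loop
vertex -0.995 -1.631 0.41
vertex -1.766 -2.279 0.195
vertex -1.789 -1.313 -0.165
endloop
endfacet
facet normal 0.638 0.381 -0.669
outer loop
vertex -0.995 -1.631 0.41
vertex -1.789 -1.313 -0.165
vertex -1.398 -0.694 0.56
endloop
endfacet
facet normal 0.482 0.778 0.404
outer loop
vertex -1.134 -1.277 1.368
vertex -1.398 -0.694 0.56
vertex -2.014 -0.741 1.385
endloop
endfacet
facet normal 0.507 -0.304 0.807
outer loop
vertex -1.361 -2.256 1.142
vertex -1.134 -1.277 1.368
vertex -1.991 -1.707 1.745
endloop
endfacet
facet normal 0.069 -0.998 -0.005
outer loop
vertex -1.766 -2.279 0.195
vertex -1.361 -2.256 1.142
vertex -2.382 -2.326 1.02
endloop
endfacet
facet normal -0.228 -0.345 -0.911
outer loop
vertex -1.789 -1.313 -0.165
vertex -1.766 -2.279 0.195
vertex -2.646 -1.743 0.212
endloop
endfacet
facet normal 0.027 0.753 -0.657
outer loop
vertex -1.398 -0.694 0.56
vertex -1.789 -1.313 -0.165
vertex -2.419 -0.764 0.438
endloop
endfacet

endsolid
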